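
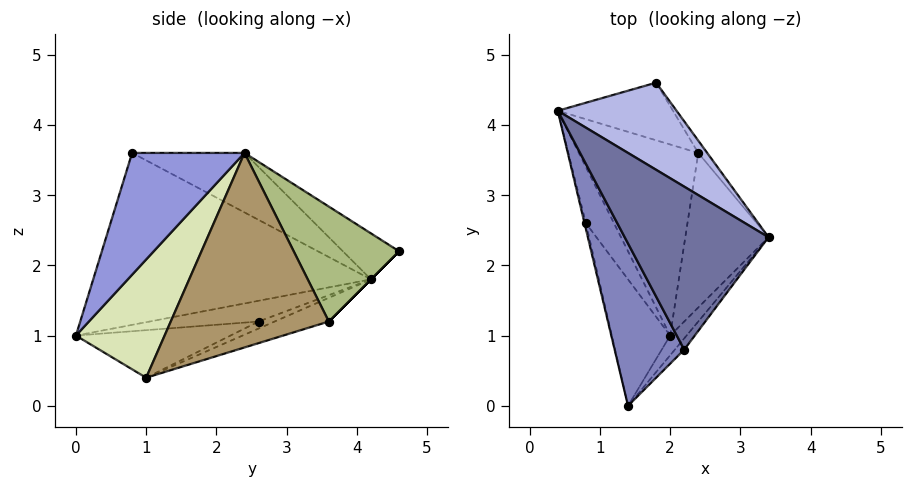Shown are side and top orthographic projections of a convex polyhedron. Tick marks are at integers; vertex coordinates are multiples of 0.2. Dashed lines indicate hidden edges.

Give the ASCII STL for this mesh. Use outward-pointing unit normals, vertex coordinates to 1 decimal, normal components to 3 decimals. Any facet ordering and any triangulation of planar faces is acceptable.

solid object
 facet normal -0.368 0.276 0.888
  outer loop
   vertex 2.2 0.8 3.6
   vertex 3.4 2.4 3.6
   vertex 0.4 4.2 1.8
  endloop
 endfacet
 facet normal -0.890 -0.280 0.360
  outer loop
   vertex 2.2 0.8 3.6
   vertex 0.4 4.2 1.8
   vertex 1.4 0.0 1.0
  endloop
 endfacet
 facet normal 0.798 -0.599 -0.061
  outer loop
   vertex 2.2 0.8 3.6
   vertex 1.4 0.0 1.0
   vertex 3.4 2.4 3.6
  endloop
 endfacet
 facet normal -0.343 0.314 0.885
  outer loop
   vertex 1.8 4.6 2.2
   vertex 0.4 4.2 1.8
   vertex 3.4 2.4 3.6
  endloop
 endfacet
 facet normal 0.000 0.707 -0.707
  outer loop
   vertex 1.8 4.6 2.2
   vertex 2.4 3.6 1.2
   vertex 0.4 4.2 1.8
  endloop
 endfacet
 facet normal 0.826 0.560 -0.064
  outer loop
   vertex 1.8 4.6 2.2
   vertex 3.4 2.4 3.6
   vertex 2.4 3.6 1.2
  endloop
 endfacet
 facet normal -0.974 -0.220 -0.063
  outer loop
   vertex 0.8 2.6 1.2
   vertex 1.4 0.0 1.0
   vertex 0.4 4.2 1.8
  endloop
 endfacet
 facet normal 0.820 -0.560 -0.114
  outer loop
   vertex 2.0 1.0 0.4
   vertex 3.4 2.4 3.6
   vertex 1.4 0.0 1.0
  endloop
 endfacet
 facet normal 0.919 -0.020 -0.393
  outer loop
   vertex 2.0 1.0 0.4
   vertex 2.4 3.6 1.2
   vertex 3.4 2.4 3.6
  endloop
 endfacet
 facet normal -0.629 -0.086 -0.772
  outer loop
   vertex 2.0 1.0 0.4
   vertex 1.4 0.0 1.0
   vertex 0.8 2.6 1.2
  endloop
 endfacet
 facet normal -0.185 0.315 -0.931
  outer loop
   vertex 2.0 1.0 0.4
   vertex 0.4 4.2 1.8
   vertex 2.4 3.6 1.2
  endloop
 endfacet
 facet normal -0.232 0.290 -0.928
  outer loop
   vertex 2.0 1.0 0.4
   vertex 0.8 2.6 1.2
   vertex 0.4 4.2 1.8
  endloop
 endfacet
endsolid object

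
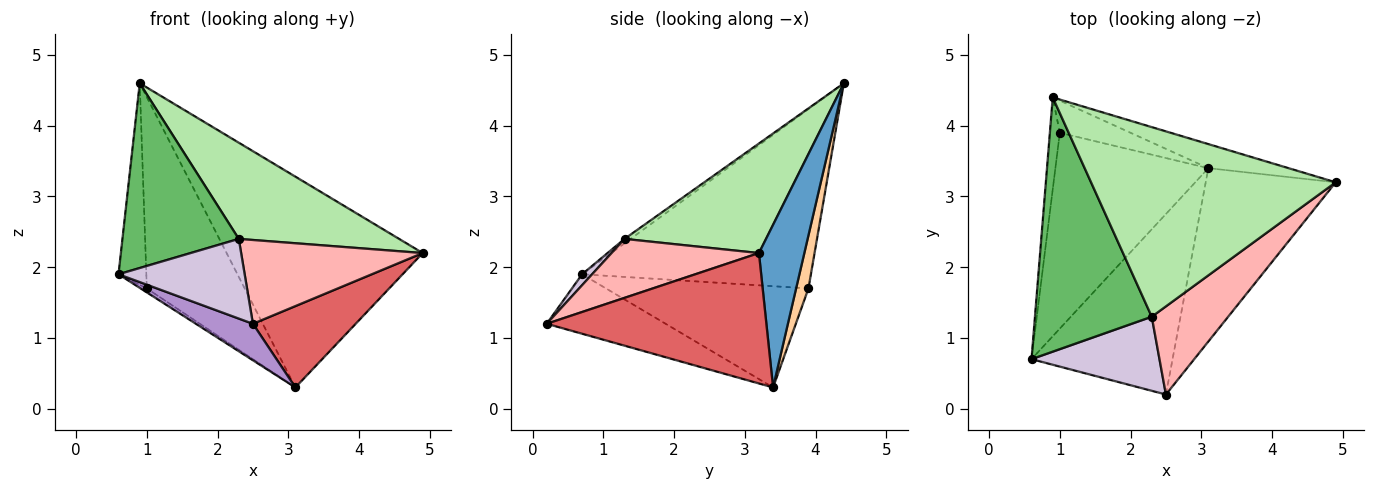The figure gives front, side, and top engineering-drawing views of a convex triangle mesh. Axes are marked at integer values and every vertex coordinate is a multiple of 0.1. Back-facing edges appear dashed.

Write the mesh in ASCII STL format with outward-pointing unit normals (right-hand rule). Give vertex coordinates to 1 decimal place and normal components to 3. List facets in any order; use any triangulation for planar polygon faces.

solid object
 facet normal 0.224 0.968 -0.110
  outer loop
   vertex 3.1 3.4 0.3
   vertex 0.9 4.4 4.6
   vertex 4.9 3.2 2.2
  endloop
 endfacet
 facet normal -0.991 0.120 -0.055
  outer loop
   vertex 1.0 3.9 1.7
   vertex 0.6 0.7 1.9
   vertex 0.9 4.4 4.6
  endloop
 endfacet
 facet normal -0.552 0.017 -0.834
  outer loop
   vertex 1.0 3.9 1.7
   vertex 3.1 3.4 0.3
   vertex 0.6 0.7 1.9
  endloop
 endfacet
 facet normal 0.123 0.979 -0.164
  outer loop
   vertex 1.0 3.9 1.7
   vertex 0.9 4.4 4.6
   vertex 3.1 3.4 0.3
  endloop
 endfacet
 facet normal -0.030 -0.588 0.809
  outer loop
   vertex 2.3 1.3 2.4
   vertex 0.9 4.4 4.6
   vertex 0.6 0.7 1.9
  endloop
 endfacet
 facet normal 0.371 -0.420 0.828
  outer loop
   vertex 2.3 1.3 2.4
   vertex 4.9 3.2 2.2
   vertex 0.9 4.4 4.6
  endloop
 endfacet
 facet normal 0.672 -0.315 -0.670
  outer loop
   vertex 2.5 0.2 1.2
   vertex 3.1 3.4 0.3
   vertex 4.9 3.2 2.2
  endloop
 endfacet
 facet normal 0.488 -0.601 0.633
  outer loop
   vertex 2.5 0.2 1.2
   vertex 4.9 3.2 2.2
   vertex 2.3 1.3 2.4
  endloop
 endfacet
 facet normal -0.382 -0.183 -0.906
  outer loop
   vertex 2.5 0.2 1.2
   vertex 0.6 0.7 1.9
   vertex 3.1 3.4 0.3
  endloop
 endfacet
 facet normal 0.058 -0.731 0.680
  outer loop
   vertex 2.5 0.2 1.2
   vertex 2.3 1.3 2.4
   vertex 0.6 0.7 1.9
  endloop
 endfacet
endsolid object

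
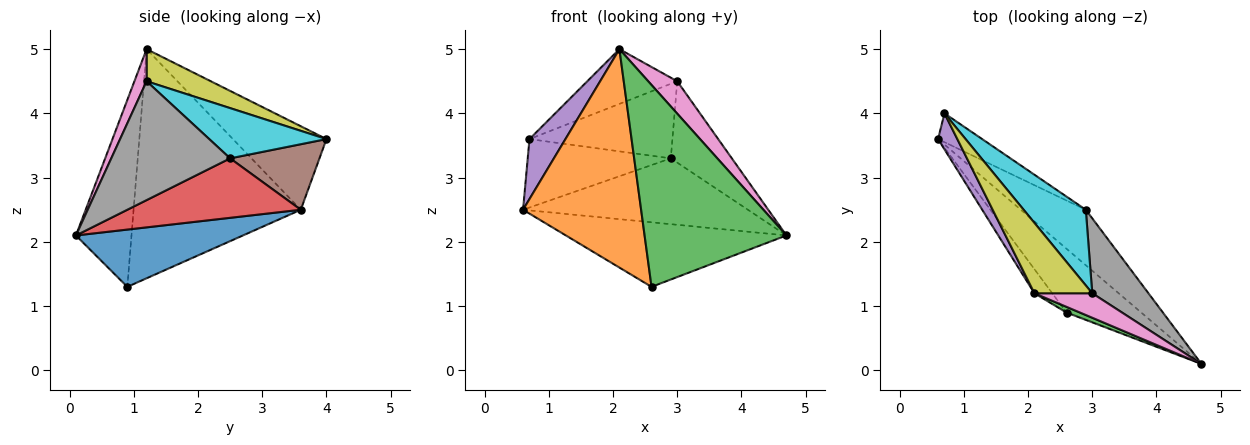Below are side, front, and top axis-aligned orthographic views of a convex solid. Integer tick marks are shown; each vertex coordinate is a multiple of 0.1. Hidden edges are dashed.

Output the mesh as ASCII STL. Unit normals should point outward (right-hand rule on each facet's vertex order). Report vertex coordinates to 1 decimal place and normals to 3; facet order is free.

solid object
 facet normal 0.474 0.626 -0.619
  outer loop
   vertex 2.6 0.9 1.3
   vertex 0.6 3.6 2.5
   vertex 4.7 0.1 2.1
  endloop
 endfacet
 facet normal -0.815 -0.576 -0.063
  outer loop
   vertex 2.6 0.9 1.3
   vertex 2.1 1.2 5.0
   vertex 0.6 3.6 2.5
  endloop
 endfacet
 facet normal -0.365 -0.931 0.026
  outer loop
   vertex 2.6 0.9 1.3
   vertex 4.7 0.1 2.1
   vertex 2.1 1.2 5.0
  endloop
 endfacet
 facet normal 0.508 0.659 -0.555
  outer loop
   vertex 2.9 2.5 3.3
   vertex 4.7 0.1 2.1
   vertex 0.6 3.6 2.5
  endloop
 endfacet
 facet normal -0.912 -0.351 0.211
  outer loop
   vertex 0.7 4.0 3.6
   vertex 0.6 3.6 2.5
   vertex 2.1 1.2 5.0
  endloop
 endfacet
 facet normal 0.499 0.799 -0.336
  outer loop
   vertex 0.7 4.0 3.6
   vertex 2.9 2.5 3.3
   vertex 0.6 3.6 2.5
  endloop
 endfacet
 facet normal 0.318 -0.756 0.572
  outer loop
   vertex 3.0 1.2 4.5
   vertex 2.1 1.2 5.0
   vertex 4.7 0.1 2.1
  endloop
 endfacet
 facet normal 0.820 0.421 0.388
  outer loop
   vertex 3.0 1.2 4.5
   vertex 4.7 0.1 2.1
   vertex 2.9 2.5 3.3
  endloop
 endfacet
 facet normal 0.402 0.562 0.723
  outer loop
   vertex 3.0 1.2 4.5
   vertex 0.7 4.0 3.6
   vertex 2.1 1.2 5.0
  endloop
 endfacet
 facet normal 0.499 0.608 0.617
  outer loop
   vertex 3.0 1.2 4.5
   vertex 2.9 2.5 3.3
   vertex 0.7 4.0 3.6
  endloop
 endfacet
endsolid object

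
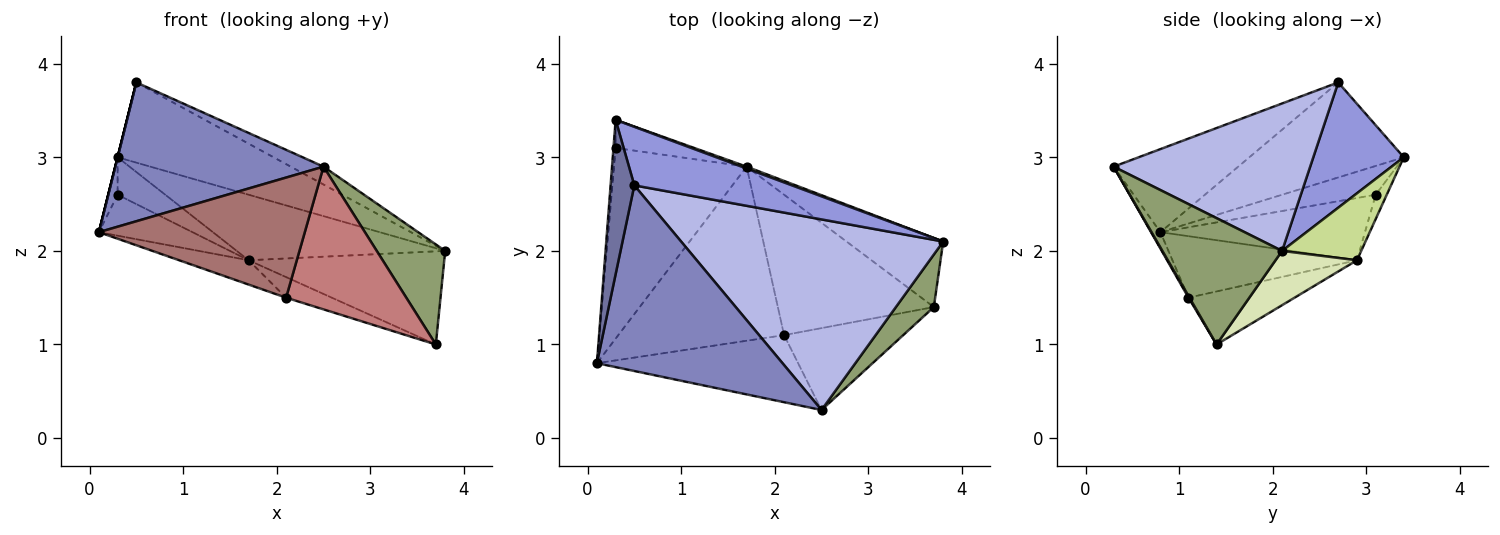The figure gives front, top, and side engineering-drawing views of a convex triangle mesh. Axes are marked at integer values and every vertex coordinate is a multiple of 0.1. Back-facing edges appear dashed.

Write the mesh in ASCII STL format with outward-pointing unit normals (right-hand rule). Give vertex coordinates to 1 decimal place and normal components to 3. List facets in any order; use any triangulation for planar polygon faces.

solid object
 facet normal -0.970 0.000 0.243
  outer loop
   vertex 0.5 2.7 3.8
   vertex 0.3 3.4 3.0
   vertex 0.1 0.8 2.2
  endloop
 endfacet
 facet normal -0.337 -0.564 0.754
  outer loop
   vertex 0.5 2.7 3.8
   vertex 0.1 0.8 2.2
   vertex 2.5 0.3 2.9
  endloop
 endfacet
 facet normal 0.424 0.731 0.534
  outer loop
   vertex 0.5 2.7 3.8
   vertex 3.8 2.1 2.0
   vertex 0.3 3.4 3.0
  endloop
 endfacet
 facet normal 0.489 0.081 0.869
  outer loop
   vertex 0.5 2.7 3.8
   vertex 2.5 0.3 2.9
   vertex 3.8 2.1 2.0
  endloop
 endfacet
 facet normal 0.840 -0.480 0.252
  outer loop
   vertex 3.7 1.4 1.0
   vertex 3.8 2.1 2.0
   vertex 2.5 0.3 2.9
  endloop
 endfacet
 facet normal -0.992 0.099 -0.074
  outer loop
   vertex 0.3 3.1 2.6
   vertex 0.1 0.8 2.2
   vertex 0.3 3.4 3.0
  endloop
 endfacet
 facet normal 0.355 0.935 0.027
  outer loop
   vertex 1.7 2.9 1.9
   vertex 0.3 3.4 3.0
   vertex 3.8 2.1 2.0
  endloop
 endfacet
 facet normal 0.317 0.762 -0.565
  outer loop
   vertex 1.7 2.9 1.9
   vertex 3.8 2.1 2.0
   vertex 3.7 1.4 1.0
  endloop
 endfacet
 facet normal -0.183 0.787 -0.590
  outer loop
   vertex 1.7 2.9 1.9
   vertex 0.3 3.1 2.6
   vertex 0.3 3.4 3.0
  endloop
 endfacet
 facet normal -0.417 0.191 -0.889
  outer loop
   vertex 1.7 2.9 1.9
   vertex 0.1 0.8 2.2
   vertex 0.3 3.1 2.6
  endloop
 endfacet
 facet normal -0.345 0.130 -0.930
  outer loop
   vertex 2.1 1.1 1.5
   vertex 0.1 0.8 2.2
   vertex 1.7 2.9 1.9
  endloop
 endfacet
 facet normal -0.319 0.138 -0.938
  outer loop
   vertex 2.1 1.1 1.5
   vertex 1.7 2.9 1.9
   vertex 3.7 1.4 1.0
  endloop
 endfacet
 facet normal -0.040 -0.872 -0.487
  outer loop
   vertex 2.1 1.1 1.5
   vertex 2.5 0.3 2.9
   vertex 0.1 0.8 2.2
  endloop
 endfacet
 facet normal 0.007 -0.867 -0.498
  outer loop
   vertex 2.1 1.1 1.5
   vertex 3.7 1.4 1.0
   vertex 2.5 0.3 2.9
  endloop
 endfacet
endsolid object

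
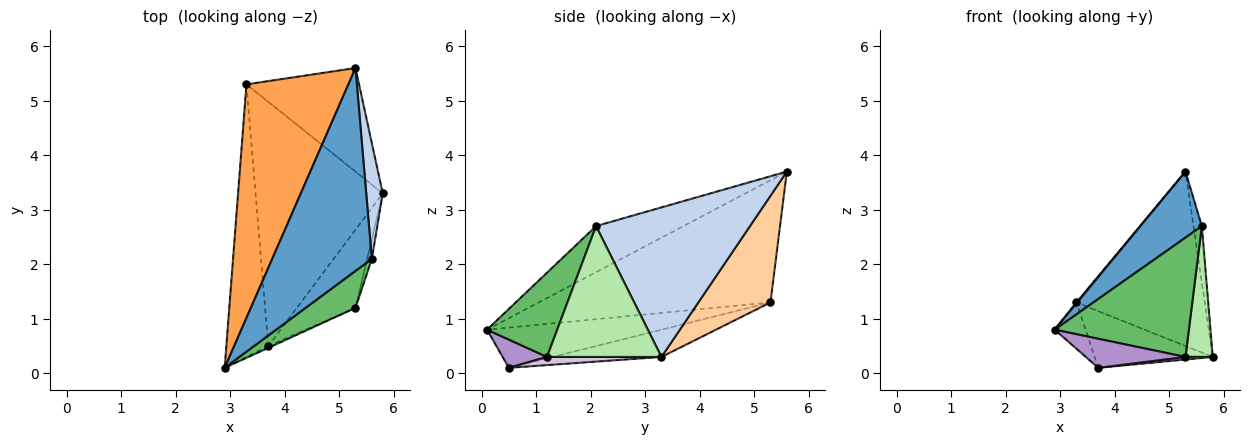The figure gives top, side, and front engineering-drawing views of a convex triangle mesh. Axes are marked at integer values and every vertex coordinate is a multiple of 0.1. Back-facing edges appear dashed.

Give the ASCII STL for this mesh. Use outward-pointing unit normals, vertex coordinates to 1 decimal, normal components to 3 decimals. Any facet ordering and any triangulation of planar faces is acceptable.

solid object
 facet normal -0.403 -0.283 0.870
  outer loop
   vertex 5.6 2.1 2.7
   vertex 5.3 5.6 3.7
   vertex 2.9 0.1 0.8
  endloop
 endfacet
 facet normal 0.993 0.054 0.110
  outer loop
   vertex 5.6 2.1 2.7
   vertex 5.8 3.3 0.3
   vertex 5.3 5.6 3.7
  endloop
 endfacet
 facet normal -0.768 -0.002 0.640
  outer loop
   vertex 3.3 5.3 1.3
   vertex 2.9 0.1 0.8
   vertex 5.3 5.6 3.7
  endloop
 endfacet
 facet normal 0.435 0.774 -0.460
  outer loop
   vertex 3.3 5.3 1.3
   vertex 5.3 5.6 3.7
   vertex 5.8 3.3 0.3
  endloop
 endfacet
 facet normal 0.447 -0.855 0.265
  outer loop
   vertex 5.3 1.2 0.3
   vertex 5.6 2.1 2.7
   vertex 2.9 0.1 0.8
  endloop
 endfacet
 facet normal 0.972 -0.231 -0.035
  outer loop
   vertex 5.3 1.2 0.3
   vertex 5.8 3.3 0.3
   vertex 5.6 2.1 2.7
  endloop
 endfacet
 facet normal -0.687 0.122 -0.716
  outer loop
   vertex 3.7 0.5 0.1
   vertex 2.9 0.1 0.8
   vertex 3.3 5.3 1.3
  endloop
 endfacet
 facet normal -0.204 0.221 -0.954
  outer loop
   vertex 3.7 0.5 0.1
   vertex 3.3 5.3 1.3
   vertex 5.8 3.3 0.3
  endloop
 endfacet
 facet normal 0.406 -0.912 -0.057
  outer loop
   vertex 3.7 0.5 0.1
   vertex 5.3 1.2 0.3
   vertex 2.9 0.1 0.8
  endloop
 endfacet
 facet normal 0.138 -0.033 -0.990
  outer loop
   vertex 3.7 0.5 0.1
   vertex 5.8 3.3 0.3
   vertex 5.3 1.2 0.3
  endloop
 endfacet
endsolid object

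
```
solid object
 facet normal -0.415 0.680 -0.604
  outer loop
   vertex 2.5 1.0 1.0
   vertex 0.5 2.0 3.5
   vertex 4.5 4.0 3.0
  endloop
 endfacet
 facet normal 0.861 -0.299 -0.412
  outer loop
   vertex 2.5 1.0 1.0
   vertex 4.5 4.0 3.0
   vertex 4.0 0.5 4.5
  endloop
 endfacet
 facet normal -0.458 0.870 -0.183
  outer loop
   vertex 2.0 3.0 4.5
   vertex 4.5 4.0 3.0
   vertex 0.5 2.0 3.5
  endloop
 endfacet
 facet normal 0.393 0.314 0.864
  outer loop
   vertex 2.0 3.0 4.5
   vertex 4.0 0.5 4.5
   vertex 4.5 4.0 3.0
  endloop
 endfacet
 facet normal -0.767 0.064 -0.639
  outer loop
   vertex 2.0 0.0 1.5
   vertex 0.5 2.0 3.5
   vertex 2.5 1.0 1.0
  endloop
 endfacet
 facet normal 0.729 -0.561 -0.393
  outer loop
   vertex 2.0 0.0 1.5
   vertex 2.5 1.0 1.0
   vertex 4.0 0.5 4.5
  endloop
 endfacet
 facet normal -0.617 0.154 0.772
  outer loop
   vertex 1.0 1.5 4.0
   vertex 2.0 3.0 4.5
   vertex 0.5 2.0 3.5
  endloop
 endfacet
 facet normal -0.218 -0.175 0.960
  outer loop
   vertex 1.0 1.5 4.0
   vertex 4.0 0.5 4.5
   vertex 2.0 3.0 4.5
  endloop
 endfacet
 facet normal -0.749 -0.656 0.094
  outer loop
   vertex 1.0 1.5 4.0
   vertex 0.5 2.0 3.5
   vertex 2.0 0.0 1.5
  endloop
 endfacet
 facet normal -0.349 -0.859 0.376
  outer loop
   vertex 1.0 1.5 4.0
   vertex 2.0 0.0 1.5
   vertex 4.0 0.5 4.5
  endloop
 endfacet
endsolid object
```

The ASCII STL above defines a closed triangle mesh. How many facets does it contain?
10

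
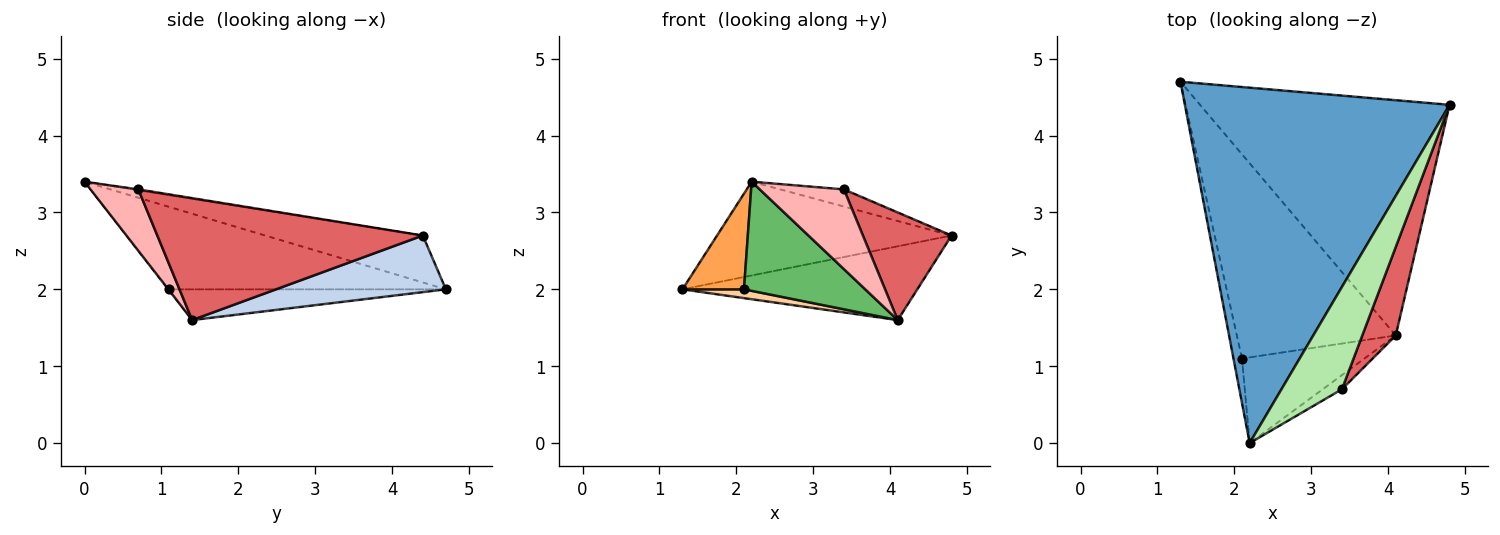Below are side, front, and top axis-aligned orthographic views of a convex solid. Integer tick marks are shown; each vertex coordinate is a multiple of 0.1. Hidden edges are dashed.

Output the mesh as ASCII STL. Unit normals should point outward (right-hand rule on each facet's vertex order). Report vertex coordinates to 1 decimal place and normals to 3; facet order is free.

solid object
 facet normal -0.169 0.251 0.953
  outer loop
   vertex 2.2 0.0 3.4
   vertex 4.8 4.4 2.7
   vertex 1.3 4.7 2.0
  endloop
 endfacet
 facet normal 0.212 0.293 -0.933
  outer loop
   vertex 4.1 1.4 1.6
   vertex 1.3 4.7 2.0
   vertex 4.8 4.4 2.7
  endloop
 endfacet
 facet normal -0.971 -0.216 -0.100
  outer loop
   vertex 2.1 1.1 2.0
   vertex 2.2 0.0 3.4
   vertex 1.3 4.7 2.0
  endloop
 endfacet
 facet normal -0.190 -0.042 -0.981
  outer loop
   vertex 2.1 1.1 2.0
   vertex 1.3 4.7 2.0
   vertex 4.1 1.4 1.6
  endloop
 endfacet
 facet normal -0.006 -0.786 -0.618
  outer loop
   vertex 2.1 1.1 2.0
   vertex 4.1 1.4 1.6
   vertex 2.2 0.0 3.4
  endloop
 endfacet
 facet normal -0.014 0.165 0.986
  outer loop
   vertex 3.4 0.7 3.3
   vertex 4.8 4.4 2.7
   vertex 2.2 0.0 3.4
  endloop
 endfacet
 facet normal 0.918 -0.307 0.252
  outer loop
   vertex 3.4 0.7 3.3
   vertex 4.1 1.4 1.6
   vertex 4.8 4.4 2.7
  endloop
 endfacet
 facet normal 0.488 -0.859 -0.153
  outer loop
   vertex 3.4 0.7 3.3
   vertex 2.2 0.0 3.4
   vertex 4.1 1.4 1.6
  endloop
 endfacet
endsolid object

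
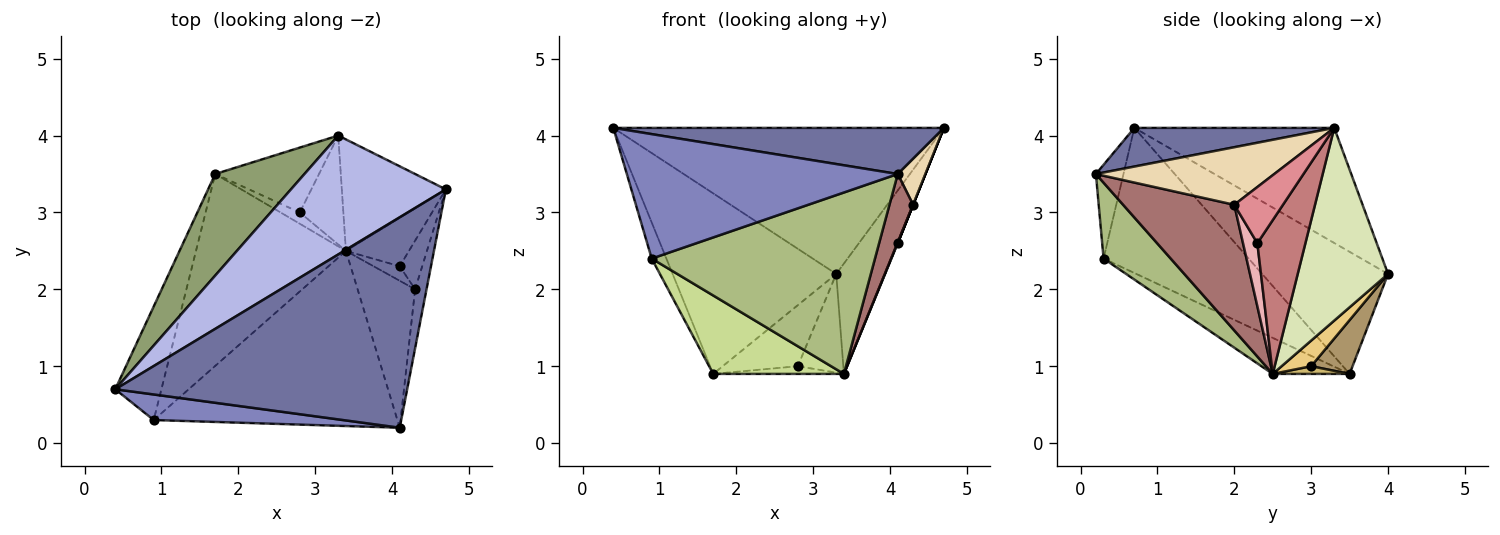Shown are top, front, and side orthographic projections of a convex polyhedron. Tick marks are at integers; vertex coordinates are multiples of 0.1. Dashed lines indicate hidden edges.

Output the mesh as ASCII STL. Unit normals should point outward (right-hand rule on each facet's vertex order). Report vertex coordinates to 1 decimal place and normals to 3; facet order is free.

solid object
 facet normal 0.128 -0.212 0.969
  outer loop
   vertex 4.1 0.2 3.5
   vertex 4.7 3.3 4.1
   vertex 0.4 0.7 4.1
  endloop
 endfacet
 facet normal -0.099 -0.975 0.200
  outer loop
   vertex 0.9 0.3 2.4
   vertex 4.1 0.2 3.5
   vertex 0.4 0.7 4.1
  endloop
 endfacet
 facet normal -0.949 0.096 -0.302
  outer loop
   vertex 0.9 0.3 2.4
   vertex 0.4 0.7 4.1
   vertex 1.7 3.5 0.9
  endloop
 endfacet
 facet normal -0.425 0.702 0.572
  outer loop
   vertex 3.3 4.0 2.2
   vertex 0.4 0.7 4.1
   vertex 4.7 3.3 4.1
  endloop
 endfacet
 facet normal -0.557 0.724 0.407
  outer loop
   vertex 3.3 4.0 2.2
   vertex 1.7 3.5 0.9
   vertex 0.4 0.7 4.1
  endloop
 endfacet
 facet normal 0.211 -0.703 -0.679
  outer loop
   vertex 3.4 2.5 0.9
   vertex 4.1 0.2 3.5
   vertex 0.9 0.3 2.4
  endloop
 endfacet
 facet normal -0.217 -0.369 -0.904
  outer loop
   vertex 3.4 2.5 0.9
   vertex 0.9 0.3 2.4
   vertex 1.7 3.5 0.9
  endloop
 endfacet
 facet normal 0.796 0.426 -0.430
  outer loop
   vertex 3.4 2.5 0.9
   vertex 3.3 4.0 2.2
   vertex 4.7 3.3 4.1
  endloop
 endfacet
 facet normal 0.353 0.641 -0.681
  outer loop
   vertex 2.8 3.0 1.0
   vertex 1.7 3.5 0.9
   vertex 3.3 4.0 2.2
  endloop
 endfacet
 facet normal 0.314 0.534 -0.785
  outer loop
   vertex 2.8 3.0 1.0
   vertex 3.4 2.5 0.9
   vertex 1.7 3.5 0.9
  endloop
 endfacet
 facet normal 0.400 0.615 -0.679
  outer loop
   vertex 2.8 3.0 1.0
   vertex 3.3 4.0 2.2
   vertex 3.4 2.5 0.9
  endloop
 endfacet
 facet normal 0.970 -0.150 -0.192
  outer loop
   vertex 4.3 2.0 3.1
   vertex 4.7 3.3 4.1
   vertex 4.1 0.2 3.5
  endloop
 endfacet
 facet normal 0.893 -0.190 -0.408
  outer loop
   vertex 4.3 2.0 3.1
   vertex 4.1 0.2 3.5
   vertex 3.4 2.5 0.9
  endloop
 endfacet
 facet normal 0.925 0.014 -0.379
  outer loop
   vertex 4.1 2.3 2.6
   vertex 3.4 2.5 0.9
   vertex 4.7 3.3 4.1
  endloop
 endfacet
 facet normal 0.928 0.000 -0.371
  outer loop
   vertex 4.1 2.3 2.6
   vertex 4.7 3.3 4.1
   vertex 4.3 2.0 3.1
  endloop
 endfacet
 facet normal 0.924 -0.023 -0.383
  outer loop
   vertex 4.1 2.3 2.6
   vertex 4.3 2.0 3.1
   vertex 3.4 2.5 0.9
  endloop
 endfacet
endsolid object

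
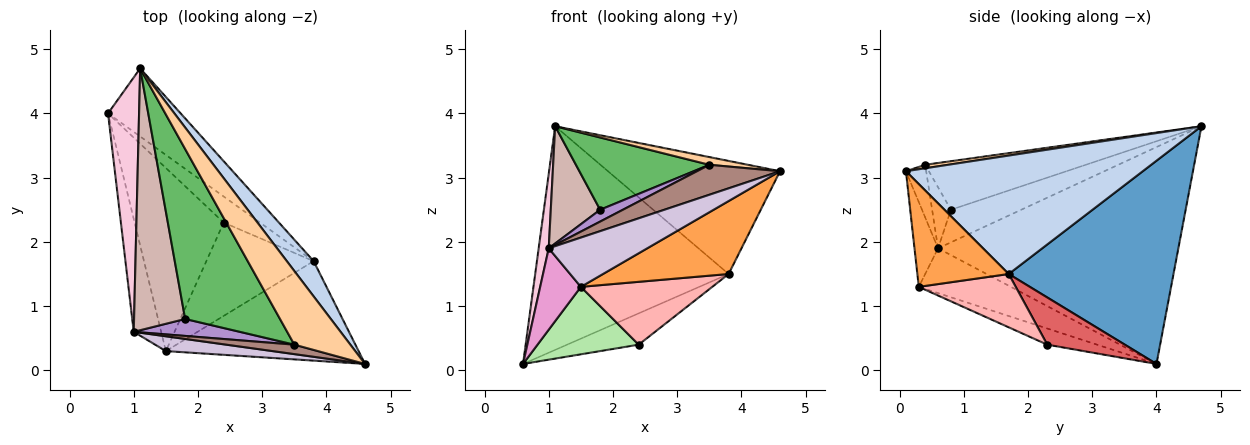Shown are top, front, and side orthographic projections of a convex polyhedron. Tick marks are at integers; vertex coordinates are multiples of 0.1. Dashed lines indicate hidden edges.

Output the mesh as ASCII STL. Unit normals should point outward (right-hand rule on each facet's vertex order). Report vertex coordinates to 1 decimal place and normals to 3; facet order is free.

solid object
 facet normal 0.632 0.742 -0.226
  outer loop
   vertex 3.8 1.7 1.5
   vertex 0.6 4.0 0.1
   vertex 1.1 4.7 3.8
  endloop
 endfacet
 facet normal 0.796 0.578 0.180
  outer loop
   vertex 3.8 1.7 1.5
   vertex 1.1 4.7 3.8
   vertex 4.6 0.1 3.1
  endloop
 endfacet
 facet normal 0.395 -0.543 -0.741
  outer loop
   vertex 3.8 1.7 1.5
   vertex 4.6 0.1 3.1
   vertex 1.5 0.3 1.3
  endloop
 endfacet
 facet normal 0.062 -0.104 0.993
  outer loop
   vertex 3.5 0.4 3.2
   vertex 4.6 0.1 3.1
   vertex 1.1 4.7 3.8
  endloop
 endfacet
 facet normal -0.426 -0.354 0.833
  outer loop
   vertex 3.5 0.4 3.2
   vertex 1.1 4.7 3.8
   vertex 1.8 0.8 2.5
  endloop
 endfacet
 facet normal -0.168 -0.341 -0.925
  outer loop
   vertex 2.4 2.3 0.4
   vertex 1.5 0.3 1.3
   vertex 0.6 4.0 0.1
  endloop
 endfacet
 facet normal 0.640 0.590 -0.492
  outer loop
   vertex 2.4 2.3 0.4
   vertex 0.6 4.0 0.1
   vertex 3.8 1.7 1.5
  endloop
 endfacet
 facet normal 0.381 -0.517 -0.767
  outer loop
   vertex 2.4 2.3 0.4
   vertex 3.8 1.7 1.5
   vertex 1.5 0.3 1.3
  endloop
 endfacet
 facet normal -0.427 -0.517 0.742
  outer loop
   vertex 1.0 0.6 1.9
   vertex 3.5 0.4 3.2
   vertex 1.8 0.8 2.5
  endloop
 endfacet
 facet normal -0.223 -0.933 0.281
  outer loop
   vertex 1.0 0.6 1.9
   vertex 1.5 0.3 1.3
   vertex 4.6 0.1 3.1
  endloop
 endfacet
 facet normal -0.227 -0.929 0.293
  outer loop
   vertex 1.0 0.6 1.9
   vertex 4.6 0.1 3.1
   vertex 3.5 0.4 3.2
  endloop
 endfacet
 facet normal -0.503 -0.353 0.789
  outer loop
   vertex 1.0 0.6 1.9
   vertex 1.8 0.8 2.5
   vertex 1.1 4.7 3.8
  endloop
 endfacet
 facet normal -0.798 -0.353 -0.489
  outer loop
   vertex 1.0 0.6 1.9
   vertex 0.6 4.0 0.1
   vertex 1.5 0.3 1.3
  endloop
 endfacet
 facet normal -0.989 -0.041 0.141
  outer loop
   vertex 1.0 0.6 1.9
   vertex 1.1 4.7 3.8
   vertex 0.6 4.0 0.1
  endloop
 endfacet
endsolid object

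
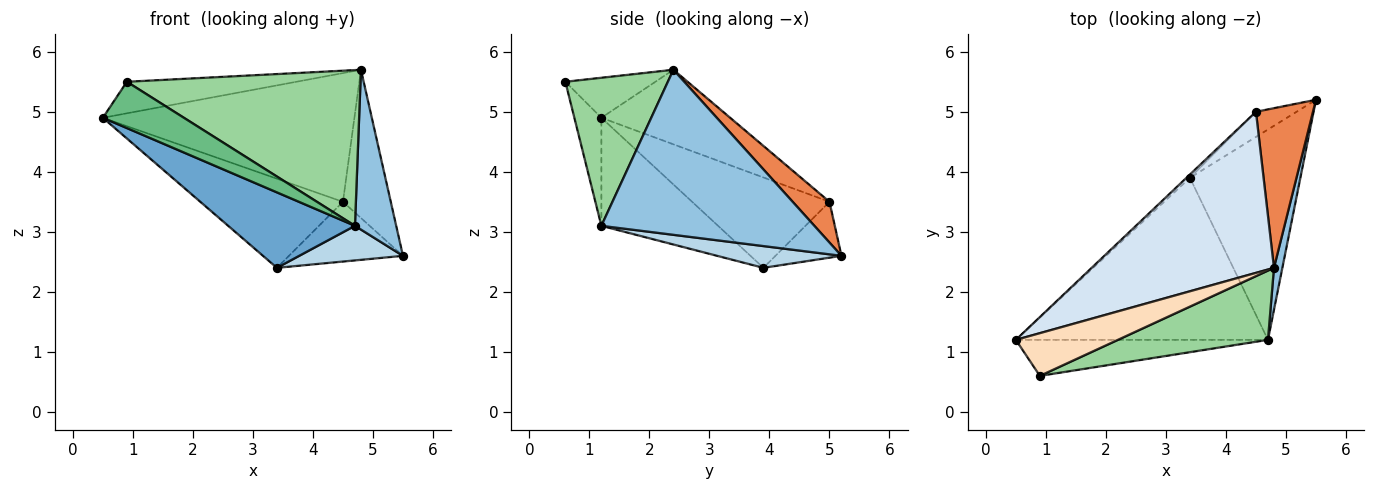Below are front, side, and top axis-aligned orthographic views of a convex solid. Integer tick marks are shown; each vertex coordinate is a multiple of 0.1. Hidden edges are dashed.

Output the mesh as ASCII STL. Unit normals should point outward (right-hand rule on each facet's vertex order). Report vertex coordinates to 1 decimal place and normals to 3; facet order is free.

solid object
 facet normal -0.362 -0.393 -0.845
  outer loop
   vertex 4.7 1.2 3.1
   vertex 0.5 1.2 4.9
   vertex 3.4 3.9 2.4
  endloop
 endfacet
 facet normal 0.981 -0.190 0.050
  outer loop
   vertex 4.7 1.2 3.1
   vertex 5.5 5.2 2.6
   vertex 4.8 2.4 5.7
  endloop
 endfacet
 facet normal 0.191 -0.159 -0.969
  outer loop
   vertex 4.7 1.2 3.1
   vertex 3.4 3.9 2.4
   vertex 5.5 5.2 2.6
  endloop
 endfacet
 facet normal -0.304 0.595 0.744
  outer loop
   vertex 4.5 5.0 3.5
   vertex 0.5 1.2 4.9
   vertex 4.8 2.4 5.7
  endloop
 endfacet
 facet normal 0.464 0.603 0.649
  outer loop
   vertex 4.5 5.0 3.5
   vertex 4.8 2.4 5.7
   vertex 5.5 5.2 2.6
  endloop
 endfacet
 facet normal -0.693 0.720 -0.027
  outer loop
   vertex 4.5 5.0 3.5
   vertex 3.4 3.9 2.4
   vertex 0.5 1.2 4.9
  endloop
 endfacet
 facet normal -0.471 0.813 -0.342
  outer loop
   vertex 4.5 5.0 3.5
   vertex 5.5 5.2 2.6
   vertex 3.4 3.9 2.4
  endloop
 endfacet
 facet normal -0.301 0.567 0.767
  outer loop
   vertex 0.9 0.6 5.5
   vertex 4.8 2.4 5.7
   vertex 0.5 1.2 4.9
  endloop
 endfacet
 facet normal -0.254 -0.763 -0.594
  outer loop
   vertex 0.9 0.6 5.5
   vertex 0.5 1.2 4.9
   vertex 4.7 1.2 3.1
  endloop
 endfacet
 facet normal 0.372 -0.848 0.377
  outer loop
   vertex 0.9 0.6 5.5
   vertex 4.7 1.2 3.1
   vertex 4.8 2.4 5.7
  endloop
 endfacet
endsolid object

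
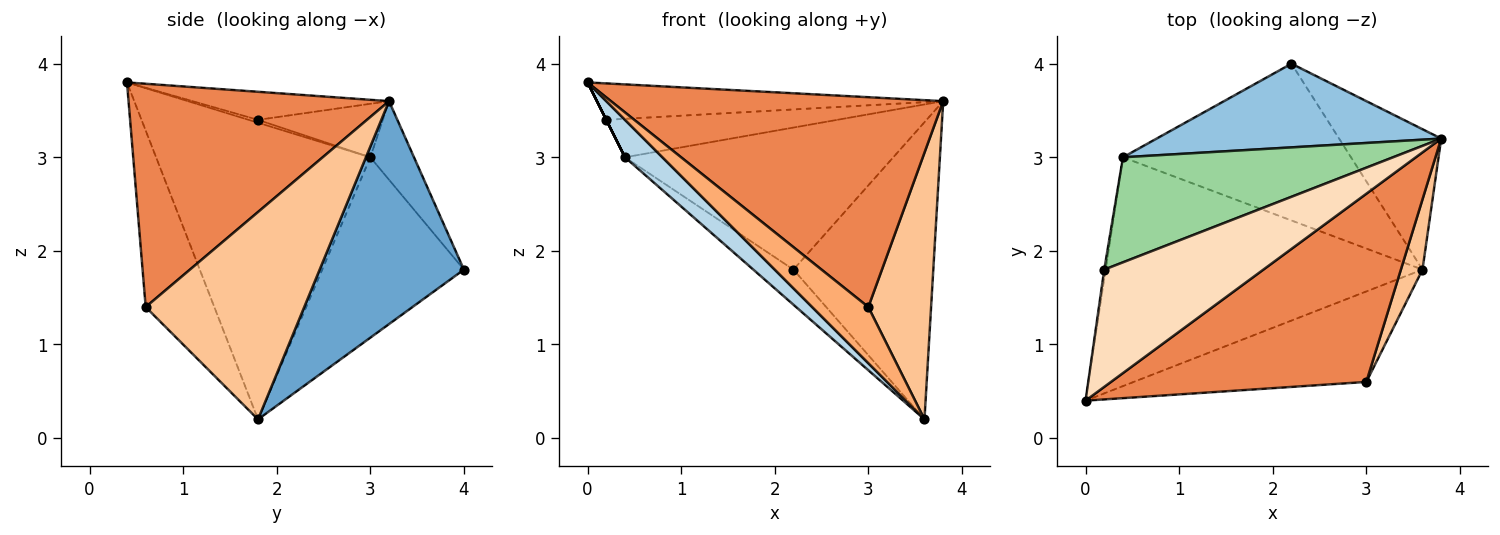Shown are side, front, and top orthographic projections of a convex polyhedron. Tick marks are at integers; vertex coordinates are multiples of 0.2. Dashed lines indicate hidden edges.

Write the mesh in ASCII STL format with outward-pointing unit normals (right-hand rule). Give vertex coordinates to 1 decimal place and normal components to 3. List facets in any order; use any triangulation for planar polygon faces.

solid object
 facet normal 0.682 0.661 -0.312
  outer loop
   vertex 3.6 1.8 0.2
   vertex 2.2 4.0 1.8
   vertex 3.8 3.2 3.6
  endloop
 endfacet
 facet normal -0.139 0.853 0.503
  outer loop
   vertex 0.4 3.0 3.0
   vertex 3.8 3.2 3.6
   vertex 2.2 4.0 1.8
  endloop
 endfacet
 facet normal -0.679 -0.119 -0.725
  outer loop
   vertex 0.4 3.0 3.0
   vertex 3.6 1.8 0.2
   vertex 0.0 0.4 3.8
  endloop
 endfacet
 facet normal -0.611 0.173 -0.772
  outer loop
   vertex 0.4 3.0 3.0
   vertex 2.2 4.0 1.8
   vertex 3.6 1.8 0.2
  endloop
 endfacet
 facet normal 0.504 -0.643 0.577
  outer loop
   vertex 3.0 0.6 1.4
   vertex 3.8 3.2 3.6
   vertex 0.0 0.4 3.8
  endloop
 endfacet
 facet normal -0.542 -0.443 -0.714
  outer loop
   vertex 3.0 0.6 1.4
   vertex 0.0 0.4 3.8
   vertex 3.6 1.8 0.2
  endloop
 endfacet
 facet normal 0.925 -0.366 0.096
  outer loop
   vertex 3.0 0.6 1.4
   vertex 3.6 1.8 0.2
   vertex 3.8 3.2 3.6
  endloop
 endfacet
 facet normal -0.166 0.293 0.942
  outer loop
   vertex 0.2 1.8 3.4
   vertex 0.0 0.4 3.8
   vertex 3.8 3.2 3.6
  endloop
 endfacet
 facet normal -0.894 0.000 -0.447
  outer loop
   vertex 0.2 1.8 3.4
   vertex 0.4 3.0 3.0
   vertex 0.0 0.4 3.8
  endloop
 endfacet
 facet normal -0.183 0.338 0.923
  outer loop
   vertex 0.2 1.8 3.4
   vertex 3.8 3.2 3.6
   vertex 0.4 3.0 3.0
  endloop
 endfacet
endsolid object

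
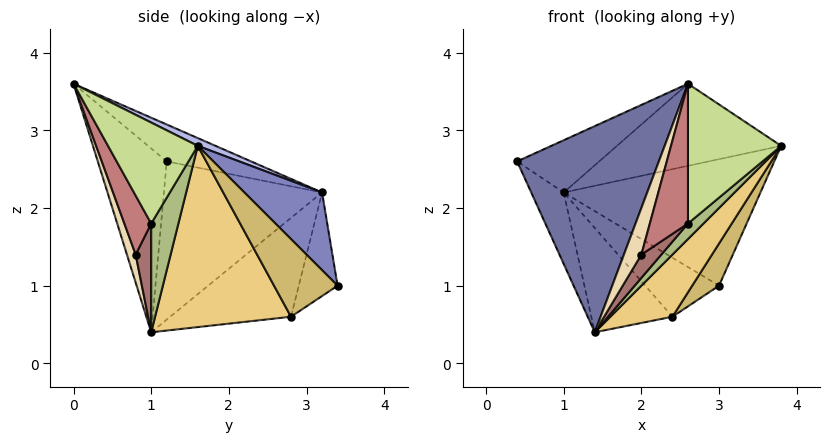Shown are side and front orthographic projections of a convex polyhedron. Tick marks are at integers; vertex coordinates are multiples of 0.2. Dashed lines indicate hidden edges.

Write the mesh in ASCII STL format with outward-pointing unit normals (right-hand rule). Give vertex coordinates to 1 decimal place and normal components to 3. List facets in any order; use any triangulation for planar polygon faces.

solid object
 facet normal -0.434 -0.893 -0.116
  outer loop
   vertex 2.6 0.0 3.6
   vertex 0.4 1.2 2.6
   vertex 1.4 1.0 0.4
  endloop
 endfacet
 facet normal 0.291 0.738 0.609
  outer loop
   vertex 1.0 3.2 2.2
   vertex 3.8 1.6 2.8
   vertex 3.0 3.4 1.0
  endloop
 endfacet
 facet normal -0.274 0.267 0.924
  outer loop
   vertex 1.0 3.2 2.2
   vertex 0.4 1.2 2.6
   vertex 2.6 0.0 3.6
  endloop
 endfacet
 facet normal 0.045 0.419 0.907
  outer loop
   vertex 1.0 3.2 2.2
   vertex 2.6 0.0 3.6
   vertex 3.8 1.6 2.8
  endloop
 endfacet
 facet normal -0.889 0.183 -0.421
  outer loop
   vertex 1.0 3.2 2.2
   vertex 1.4 1.0 0.4
   vertex 0.4 1.2 2.6
  endloop
 endfacet
 facet normal 0.697 -0.398 -0.597
  outer loop
   vertex 2.6 1.0 1.8
   vertex 1.4 1.0 0.4
   vertex 3.8 1.6 2.8
  endloop
 endfacet
 facet normal 0.644 -0.669 -0.372
  outer loop
   vertex 2.6 1.0 1.8
   vertex 3.8 1.6 2.8
   vertex 2.6 0.0 3.6
  endloop
 endfacet
 facet normal -0.394 0.749 -0.532
  outer loop
   vertex 2.4 2.8 0.6
   vertex 1.0 3.2 2.2
   vertex 3.0 3.4 1.0
  endloop
 endfacet
 facet normal -0.628 0.421 -0.655
  outer loop
   vertex 2.4 2.8 0.6
   vertex 1.4 1.0 0.4
   vertex 1.0 3.2 2.2
  endloop
 endfacet
 facet normal 0.720 -0.304 -0.624
  outer loop
   vertex 2.4 2.8 0.6
   vertex 3.0 3.4 1.0
   vertex 3.8 1.6 2.8
  endloop
 endfacet
 facet normal 0.708 -0.324 -0.627
  outer loop
   vertex 2.4 2.8 0.6
   vertex 3.8 1.6 2.8
   vertex 1.4 1.0 0.4
  endloop
 endfacet
 facet normal 0.408 -0.816 -0.408
  outer loop
   vertex 2.0 0.8 1.4
   vertex 2.6 0.0 3.6
   vertex 1.4 1.0 0.4
  endloop
 endfacet
 facet normal 0.543 -0.699 -0.466
  outer loop
   vertex 2.0 0.8 1.4
   vertex 1.4 1.0 0.4
   vertex 2.6 1.0 1.8
  endloop
 endfacet
 facet normal 0.524 -0.745 -0.414
  outer loop
   vertex 2.0 0.8 1.4
   vertex 2.6 1.0 1.8
   vertex 2.6 0.0 3.6
  endloop
 endfacet
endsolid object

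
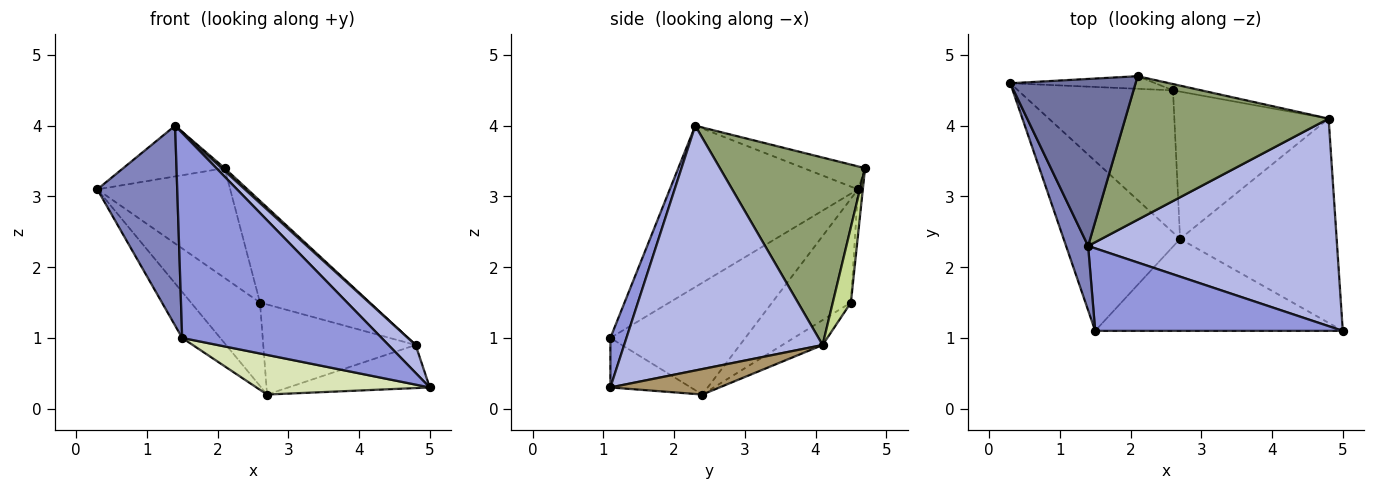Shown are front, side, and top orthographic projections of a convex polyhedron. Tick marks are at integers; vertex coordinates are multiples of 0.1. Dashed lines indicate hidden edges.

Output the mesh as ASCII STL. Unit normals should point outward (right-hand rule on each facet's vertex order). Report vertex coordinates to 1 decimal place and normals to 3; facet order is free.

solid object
 facet normal -0.173 0.286 0.942
  outer loop
   vertex 2.1 4.7 3.4
   vertex 0.3 4.6 3.1
   vertex 1.4 2.3 4.0
  endloop
 endfacet
 facet normal -0.913 -0.388 0.125
  outer loop
   vertex 1.5 1.1 1.0
   vertex 1.4 2.3 4.0
   vertex 0.3 4.6 3.1
  endloop
 endfacet
 facet normal 0.074 -0.925 0.372
  outer loop
   vertex 1.5 1.1 1.0
   vertex 5.0 1.1 0.3
   vertex 1.4 2.3 4.0
  endloop
 endfacet
 facet normal 0.698 -0.095 0.710
  outer loop
   vertex 4.8 4.1 0.9
   vertex 1.4 2.3 4.0
   vertex 5.0 1.1 0.3
  endloop
 endfacet
 facet normal 0.678 -0.014 0.735
  outer loop
   vertex 4.8 4.1 0.9
   vertex 2.1 4.7 3.4
   vertex 1.4 2.3 4.0
  endloop
 endfacet
 facet normal -0.036 0.993 -0.114
  outer loop
   vertex 2.6 4.5 1.5
   vertex 0.3 4.6 3.1
   vertex 2.1 4.7 3.4
  endloop
 endfacet
 facet normal 0.162 0.985 -0.061
  outer loop
   vertex 2.6 4.5 1.5
   vertex 2.1 4.7 3.4
   vertex 4.8 4.1 0.9
  endloop
 endfacet
 facet normal -0.181 -0.389 -0.903
  outer loop
   vertex 2.7 2.4 0.2
   vertex 5.0 1.1 0.3
   vertex 1.5 1.1 1.0
  endloop
 endfacet
 facet normal 0.157 0.204 -0.966
  outer loop
   vertex 2.7 2.4 0.2
   vertex 4.8 4.1 0.9
   vertex 5.0 1.1 0.3
  endloop
 endfacet
 facet normal -0.137 0.517 -0.845
  outer loop
   vertex 2.7 2.4 0.2
   vertex 2.6 4.5 1.5
   vertex 4.8 4.1 0.9
  endloop
 endfacet
 facet normal -0.680 0.192 -0.708
  outer loop
   vertex 2.7 2.4 0.2
   vertex 1.5 1.1 1.0
   vertex 0.3 4.6 3.1
  endloop
 endfacet
 facet normal -0.500 0.438 -0.747
  outer loop
   vertex 2.7 2.4 0.2
   vertex 0.3 4.6 3.1
   vertex 2.6 4.5 1.5
  endloop
 endfacet
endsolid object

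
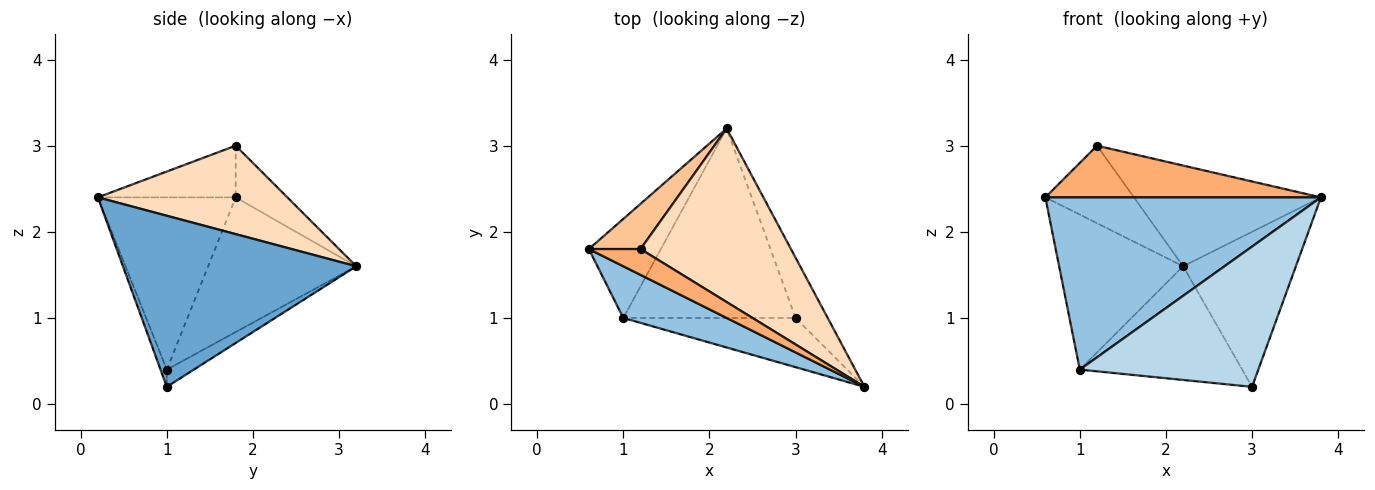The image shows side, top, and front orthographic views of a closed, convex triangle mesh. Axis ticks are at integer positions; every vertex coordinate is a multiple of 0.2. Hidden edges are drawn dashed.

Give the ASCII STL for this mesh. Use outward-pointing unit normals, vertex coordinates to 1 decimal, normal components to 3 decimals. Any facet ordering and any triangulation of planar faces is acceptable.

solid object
 facet normal 0.888 0.429 -0.167
  outer loop
   vertex 3.0 1.0 0.2
   vertex 2.2 3.2 1.6
   vertex 3.8 0.2 2.4
  endloop
 endfacet
 facet normal -0.432 -0.864 0.259
  outer loop
   vertex 1.0 1.0 0.4
   vertex 3.8 0.2 2.4
   vertex 0.6 1.8 2.4
  endloop
 endfacet
 facet normal -0.033 -0.943 -0.331
  outer loop
   vertex 1.0 1.0 0.4
   vertex 3.0 1.0 0.2
   vertex 3.8 0.2 2.4
  endloop
 endfacet
 facet normal -0.709 0.594 -0.379
  outer loop
   vertex 1.0 1.0 0.4
   vertex 0.6 1.8 2.4
   vertex 2.2 3.2 1.6
  endloop
 endfacet
 facet normal -0.085 0.513 -0.854
  outer loop
   vertex 1.0 1.0 0.4
   vertex 2.2 3.2 1.6
   vertex 3.0 1.0 0.2
  endloop
 endfacet
 facet normal -0.408 -0.816 0.408
  outer loop
   vertex 1.2 1.8 3.0
   vertex 0.6 1.8 2.4
   vertex 3.8 0.2 2.4
  endloop
 endfacet
 facet normal -0.450 0.771 0.450
  outer loop
   vertex 1.2 1.8 3.0
   vertex 2.2 3.2 1.6
   vertex 0.6 1.8 2.4
  endloop
 endfacet
 facet normal 0.453 0.447 0.771
  outer loop
   vertex 1.2 1.8 3.0
   vertex 3.8 0.2 2.4
   vertex 2.2 3.2 1.6
  endloop
 endfacet
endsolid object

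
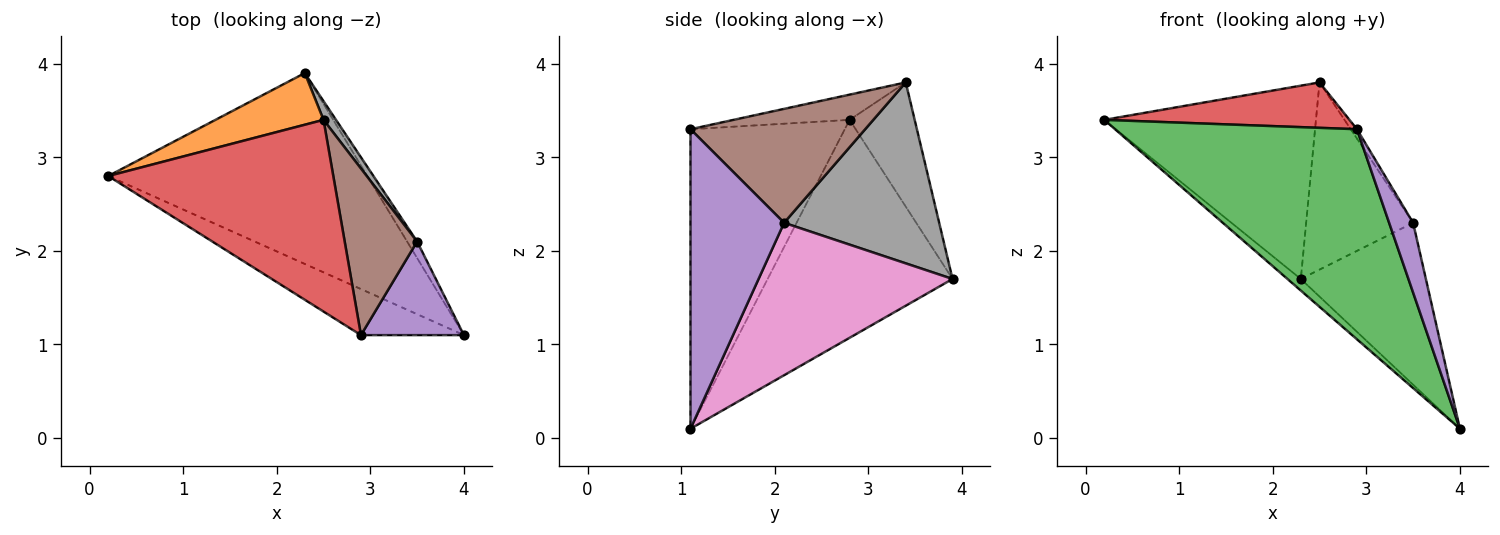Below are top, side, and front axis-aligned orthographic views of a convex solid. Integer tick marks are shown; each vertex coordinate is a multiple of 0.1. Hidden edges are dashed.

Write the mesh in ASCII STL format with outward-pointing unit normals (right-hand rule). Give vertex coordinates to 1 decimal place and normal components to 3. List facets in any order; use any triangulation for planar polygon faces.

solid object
 facet normal -0.643 0.046 -0.764
  outer loop
   vertex 2.3 3.9 1.7
   vertex 4.0 1.1 0.1
   vertex 0.2 2.8 3.4
  endloop
 endfacet
 facet normal -0.285 0.926 0.248
  outer loop
   vertex 2.5 3.4 3.8
   vertex 2.3 3.9 1.7
   vertex 0.2 2.8 3.4
  endloop
 endfacet
 facet normal -0.529 -0.829 -0.182
  outer loop
   vertex 2.9 1.1 3.3
   vertex 0.2 2.8 3.4
   vertex 4.0 1.1 0.1
  endloop
 endfacet
 facet normal -0.108 -0.229 0.967
  outer loop
   vertex 2.9 1.1 3.3
   vertex 2.5 3.4 3.8
   vertex 0.2 2.8 3.4
  endloop
 endfacet
 facet normal 0.919 -0.236 0.316
  outer loop
   vertex 3.5 2.1 2.3
   vertex 2.9 1.1 3.3
   vertex 4.0 1.1 0.1
  endloop
 endfacet
 facet normal 0.844 0.030 0.536
  outer loop
   vertex 3.5 2.1 2.3
   vertex 2.5 3.4 3.8
   vertex 2.9 1.1 3.3
  endloop
 endfacet
 facet normal 0.839 0.541 -0.055
  outer loop
   vertex 3.5 2.1 2.3
   vertex 4.0 1.1 0.1
   vertex 2.3 3.9 1.7
  endloop
 endfacet
 facet normal 0.822 0.567 0.057
  outer loop
   vertex 3.5 2.1 2.3
   vertex 2.3 3.9 1.7
   vertex 2.5 3.4 3.8
  endloop
 endfacet
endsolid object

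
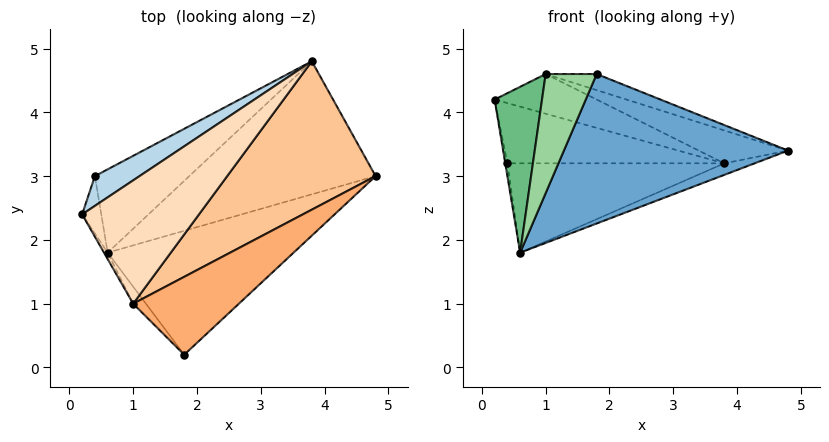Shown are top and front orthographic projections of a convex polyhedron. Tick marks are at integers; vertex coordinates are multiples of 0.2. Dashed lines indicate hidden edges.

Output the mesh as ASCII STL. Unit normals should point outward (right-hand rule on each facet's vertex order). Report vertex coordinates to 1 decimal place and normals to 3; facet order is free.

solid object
 facet normal 0.420 -0.698 -0.579
  outer loop
   vertex 0.6 1.8 1.8
   vertex 4.8 3.0 3.4
   vertex 1.8 0.2 4.6
  endloop
 endfacet
 facet normal -0.984 0.039 -0.174
  outer loop
   vertex 0.4 3.0 3.2
   vertex 0.6 1.8 1.8
   vertex 0.2 2.4 4.2
  endloop
 endfacet
 facet normal -0.429 0.810 0.400
  outer loop
   vertex 3.8 4.8 3.2
   vertex 0.4 3.0 3.2
   vertex 0.2 2.4 4.2
  endloop
 endfacet
 facet normal 0.334 0.081 -0.939
  outer loop
   vertex 3.8 4.8 3.2
   vertex 4.8 3.0 3.4
   vertex 0.6 1.8 1.8
  endloop
 endfacet
 facet normal -0.361 0.682 -0.636
  outer loop
   vertex 3.8 4.8 3.2
   vertex 0.6 1.8 1.8
   vertex 0.4 3.0 3.2
  endloop
 endfacet
 facet normal 0.199 0.199 0.960
  outer loop
   vertex 1.0 1.0 4.6
   vertex 1.8 0.2 4.6
   vertex 4.8 3.0 3.4
  endloop
 endfacet
 facet normal 0.191 0.212 0.958
  outer loop
   vertex 1.0 1.0 4.6
   vertex 4.8 3.0 3.4
   vertex 3.8 4.8 3.2
  endloop
 endfacet
 facet normal 0.060 0.306 0.950
  outer loop
   vertex 1.0 1.0 4.6
   vertex 3.8 4.8 3.2
   vertex 0.2 2.4 4.2
  endloop
 endfacet
 facet normal -0.866 -0.500 -0.019
  outer loop
   vertex 1.0 1.0 4.6
   vertex 0.2 2.4 4.2
   vertex 0.6 1.8 1.8
  endloop
 endfacet
 facet normal -0.704 -0.704 -0.101
  outer loop
   vertex 1.0 1.0 4.6
   vertex 0.6 1.8 1.8
   vertex 1.8 0.2 4.6
  endloop
 endfacet
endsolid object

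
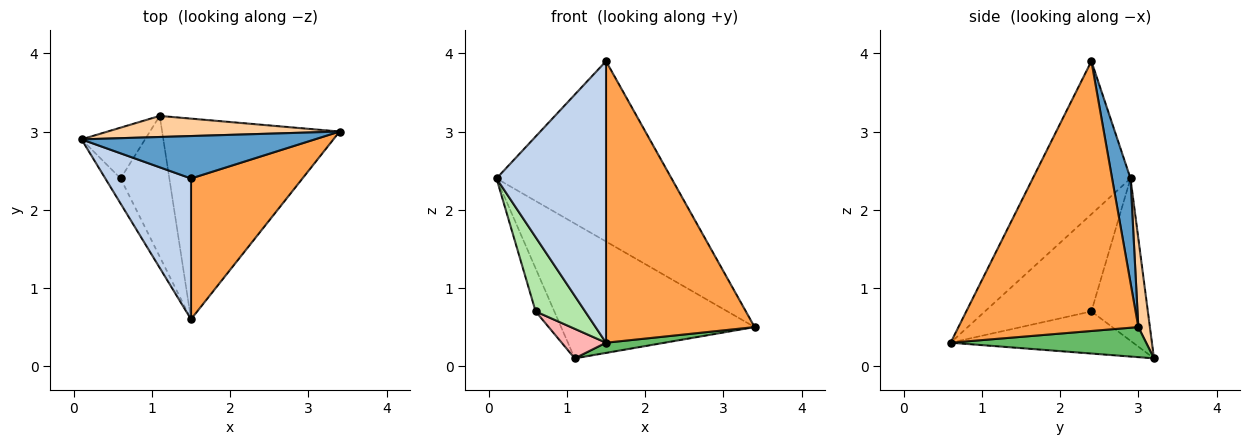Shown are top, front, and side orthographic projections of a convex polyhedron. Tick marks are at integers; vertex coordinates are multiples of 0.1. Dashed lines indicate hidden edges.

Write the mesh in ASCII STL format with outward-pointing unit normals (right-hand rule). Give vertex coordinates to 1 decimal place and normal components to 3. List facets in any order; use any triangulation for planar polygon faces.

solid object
 facet normal 0.102 0.968 0.228
  outer loop
   vertex 1.5 2.4 3.9
   vertex 3.4 3.0 0.5
   vertex 0.1 2.9 2.4
  endloop
 endfacet
 facet normal -0.624 -0.699 0.349
  outer loop
   vertex 1.5 2.4 3.9
   vertex 0.1 2.9 2.4
   vertex 1.5 0.6 0.3
  endloop
 endfacet
 facet normal 0.735 -0.607 0.303
  outer loop
   vertex 1.5 2.4 3.9
   vertex 1.5 0.6 0.3
   vertex 3.4 3.0 0.5
  endloop
 endfacet
 facet normal 0.059 0.986 0.154
  outer loop
   vertex 1.1 3.2 0.1
   vertex 0.1 2.9 2.4
   vertex 3.4 3.0 0.5
  endloop
 endfacet
 facet normal 0.167 -0.050 -0.985
  outer loop
   vertex 1.1 3.2 0.1
   vertex 3.4 3.0 0.5
   vertex 1.5 0.6 0.3
  endloop
 endfacet
 facet normal -0.898 -0.417 -0.141
  outer loop
   vertex 0.6 2.4 0.7
   vertex 1.5 0.6 0.3
   vertex 0.1 2.9 2.4
  endloop
 endfacet
 facet normal -0.890 0.295 -0.348
  outer loop
   vertex 0.6 2.4 0.7
   vertex 0.1 2.9 2.4
   vertex 1.1 3.2 0.1
  endloop
 endfacet
 facet normal -0.646 -0.157 -0.747
  outer loop
   vertex 0.6 2.4 0.7
   vertex 1.1 3.2 0.1
   vertex 1.5 0.6 0.3
  endloop
 endfacet
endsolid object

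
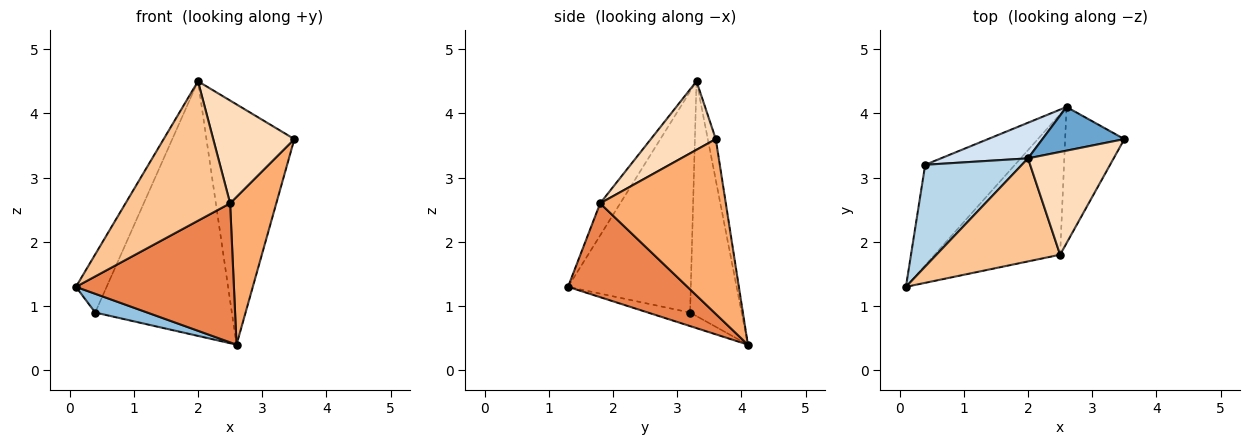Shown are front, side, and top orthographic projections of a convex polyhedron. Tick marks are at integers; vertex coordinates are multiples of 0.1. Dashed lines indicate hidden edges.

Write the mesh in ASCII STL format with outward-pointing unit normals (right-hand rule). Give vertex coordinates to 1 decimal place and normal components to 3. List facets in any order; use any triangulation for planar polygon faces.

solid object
 facet normal -0.089 0.980 0.178
  outer loop
   vertex 2.0 3.3 4.5
   vertex 3.5 3.6 3.6
   vertex 2.6 4.1 0.4
  endloop
 endfacet
 facet normal -0.147 -0.182 -0.972
  outer loop
   vertex 0.4 3.2 0.9
   vertex 2.6 4.1 0.4
   vertex 0.1 1.3 1.3
  endloop
 endfacet
 facet normal -0.893 0.223 0.391
  outer loop
   vertex 0.4 3.2 0.9
   vertex 0.1 1.3 1.3
   vertex 2.0 3.3 4.5
  endloop
 endfacet
 facet normal -0.350 0.928 0.130
  outer loop
   vertex 0.4 3.2 0.9
   vertex 2.0 3.3 4.5
   vertex 2.6 4.1 0.4
  endloop
 endfacet
 facet normal 0.469 -0.621 -0.628
  outer loop
   vertex 2.5 1.8 2.6
   vertex 0.1 1.3 1.3
   vertex 2.6 4.1 0.4
  endloop
 endfacet
 facet normal 0.895 -0.329 -0.303
  outer loop
   vertex 2.5 1.8 2.6
   vertex 2.6 4.1 0.4
   vertex 3.5 3.6 3.6
  endloop
 endfacet
 facet normal -0.153 -0.795 0.587
  outer loop
   vertex 2.5 1.8 2.6
   vertex 2.0 3.3 4.5
   vertex 0.1 1.3 1.3
  endloop
 endfacet
 facet normal 0.492 -0.615 0.615
  outer loop
   vertex 2.5 1.8 2.6
   vertex 3.5 3.6 3.6
   vertex 2.0 3.3 4.5
  endloop
 endfacet
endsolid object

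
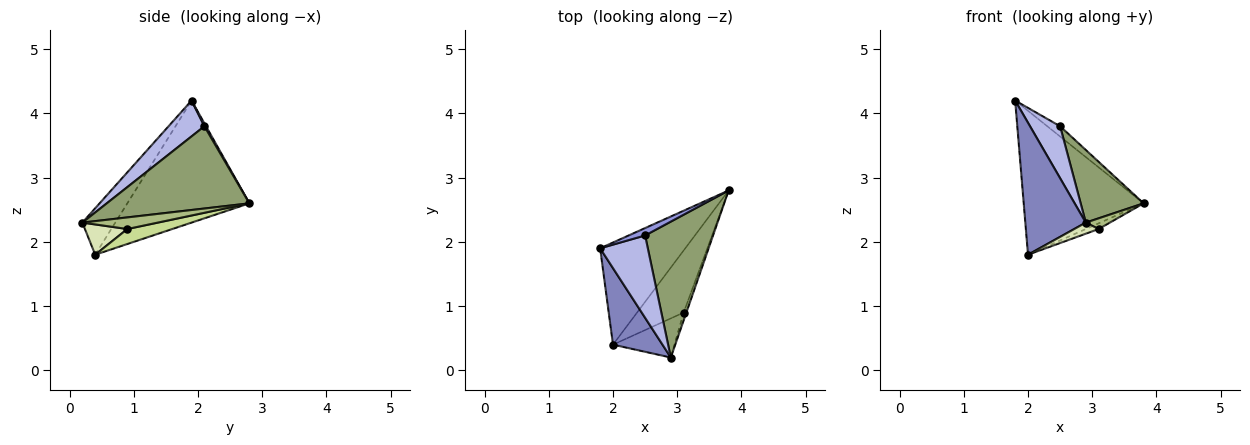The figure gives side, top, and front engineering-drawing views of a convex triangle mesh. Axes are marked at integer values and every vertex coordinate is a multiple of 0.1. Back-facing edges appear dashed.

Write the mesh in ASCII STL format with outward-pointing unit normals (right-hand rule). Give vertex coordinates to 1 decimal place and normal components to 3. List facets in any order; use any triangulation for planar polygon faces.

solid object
 facet normal -0.639 0.627 -0.445
  outer loop
   vertex 2.0 0.4 1.8
   vertex 1.8 1.9 4.2
   vertex 3.8 2.8 2.6
  endloop
 endfacet
 facet normal -0.426 -0.783 0.454
  outer loop
   vertex 2.0 0.4 1.8
   vertex 2.9 0.2 2.3
   vertex 1.8 1.9 4.2
  endloop
 endfacet
 facet normal 0.101 0.808 0.581
  outer loop
   vertex 2.5 2.1 3.8
   vertex 3.8 2.8 2.6
   vertex 1.8 1.9 4.2
  endloop
 endfacet
 facet normal 0.536 -0.450 0.714
  outer loop
   vertex 2.5 2.1 3.8
   vertex 1.8 1.9 4.2
   vertex 2.9 0.2 2.3
  endloop
 endfacet
 facet normal 0.730 -0.322 0.603
  outer loop
   vertex 2.5 2.1 3.8
   vertex 2.9 0.2 2.3
   vertex 3.8 2.8 2.6
  endloop
 endfacet
 facet normal 0.930 -0.297 -0.218
  outer loop
   vertex 3.1 0.9 2.2
   vertex 3.8 2.8 2.6
   vertex 2.9 0.2 2.3
  endloop
 endfacet
 facet normal 0.305 0.087 -0.948
  outer loop
   vertex 3.1 0.9 2.2
   vertex 2.0 0.4 1.8
   vertex 3.8 2.8 2.6
  endloop
 endfacet
 facet normal 0.428 -0.247 -0.869
  outer loop
   vertex 3.1 0.9 2.2
   vertex 2.9 0.2 2.3
   vertex 2.0 0.4 1.8
  endloop
 endfacet
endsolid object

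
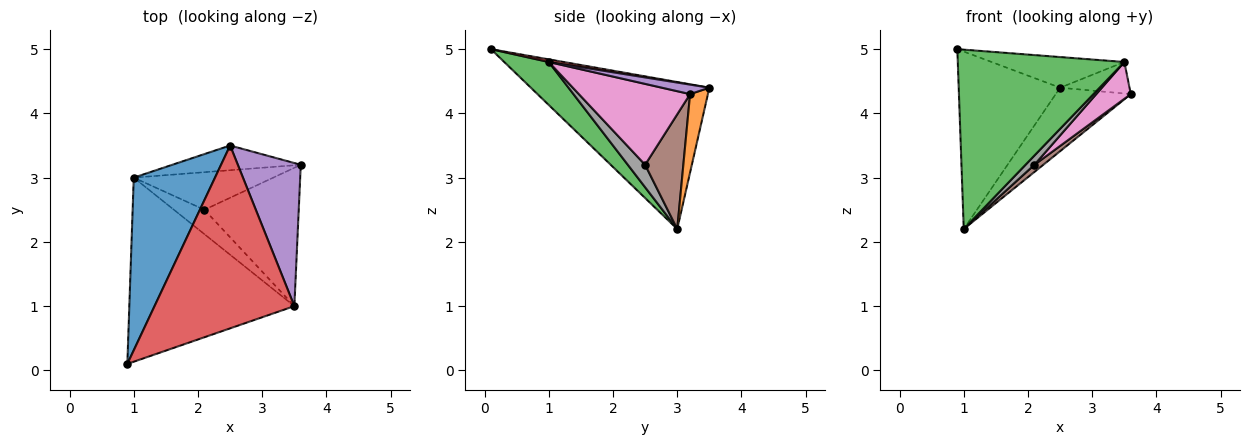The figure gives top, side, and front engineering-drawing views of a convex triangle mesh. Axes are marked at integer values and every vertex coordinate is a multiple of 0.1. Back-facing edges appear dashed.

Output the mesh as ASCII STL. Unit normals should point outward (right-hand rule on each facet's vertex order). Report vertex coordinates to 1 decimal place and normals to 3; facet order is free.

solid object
 facet normal -0.784 0.445 0.433
  outer loop
   vertex 2.5 3.5 4.4
   vertex 1.0 3.0 2.2
   vertex 0.9 0.1 5.0
  endloop
 endfacet
 facet normal 0.216 0.910 -0.354
  outer loop
   vertex 2.5 3.5 4.4
   vertex 3.6 3.2 4.3
   vertex 1.0 3.0 2.2
  endloop
 endfacet
 facet normal 0.183 -0.686 -0.704
  outer loop
   vertex 3.5 1.0 4.8
   vertex 0.9 0.1 5.0
   vertex 1.0 3.0 2.2
  endloop
 endfacet
 facet normal 0.019 0.165 0.986
  outer loop
   vertex 3.5 1.0 4.8
   vertex 2.5 3.5 4.4
   vertex 0.9 0.1 5.0
  endloop
 endfacet
 facet normal 0.146 0.213 0.966
  outer loop
   vertex 3.5 1.0 4.8
   vertex 3.6 3.2 4.3
   vertex 2.5 3.5 4.4
  endloop
 endfacet
 facet normal 0.628 -0.146 -0.764
  outer loop
   vertex 2.1 2.5 3.2
   vertex 1.0 3.0 2.2
   vertex 3.6 3.2 4.3
  endloop
 endfacet
 facet normal 0.638 -0.198 -0.744
  outer loop
   vertex 2.1 2.5 3.2
   vertex 3.6 3.2 4.3
   vertex 3.5 1.0 4.8
  endloop
 endfacet
 facet normal 0.567 -0.292 -0.770
  outer loop
   vertex 2.1 2.5 3.2
   vertex 3.5 1.0 4.8
   vertex 1.0 3.0 2.2
  endloop
 endfacet
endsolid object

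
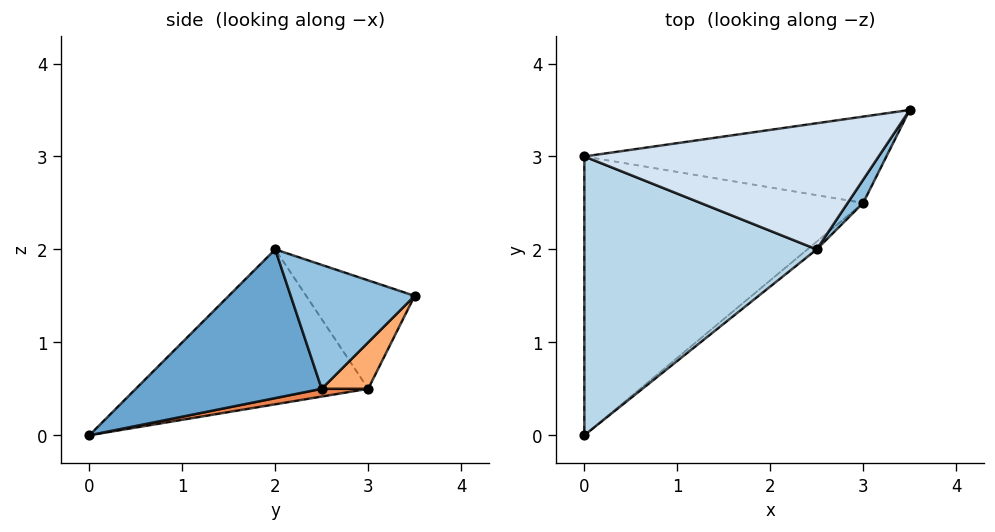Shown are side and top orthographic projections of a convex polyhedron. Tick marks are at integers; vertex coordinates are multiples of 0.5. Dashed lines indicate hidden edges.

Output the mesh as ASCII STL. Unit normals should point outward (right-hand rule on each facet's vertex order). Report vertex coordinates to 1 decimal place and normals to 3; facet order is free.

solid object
 facet normal 0.644 -0.764 -0.040
  outer loop
   vertex 3.0 2.5 0.5
   vertex 2.5 2.0 2.0
   vertex 0.0 0.0 0.0
  endloop
 endfacet
 facet normal 0.843 -0.527 0.105
  outer loop
   vertex 3.0 2.5 0.5
   vertex 3.5 3.5 1.5
   vertex 2.5 2.0 2.0
  endloop
 endfacet
 facet normal -0.549 -0.137 0.824
  outer loop
   vertex 0.0 3.0 0.5
   vertex 0.0 0.0 0.0
   vertex 2.5 2.0 2.0
  endloop
 endfacet
 facet normal -0.304 0.477 0.825
  outer loop
   vertex 0.0 3.0 0.5
   vertex 2.5 2.0 2.0
   vertex 3.5 3.5 1.5
  endloop
 endfacet
 facet normal 0.027 0.164 -0.986
  outer loop
   vertex 0.0 3.0 0.5
   vertex 3.0 2.5 0.5
   vertex 0.0 0.0 0.0
  endloop
 endfacet
 facet normal 0.112 0.674 -0.730
  outer loop
   vertex 0.0 3.0 0.5
   vertex 3.5 3.5 1.5
   vertex 3.0 2.5 0.5
  endloop
 endfacet
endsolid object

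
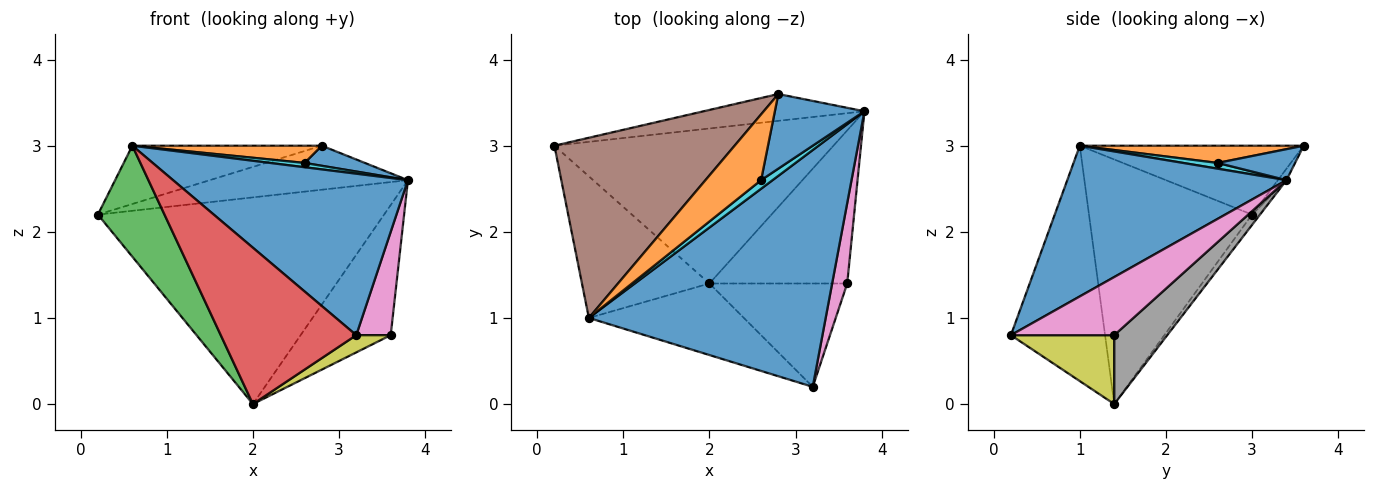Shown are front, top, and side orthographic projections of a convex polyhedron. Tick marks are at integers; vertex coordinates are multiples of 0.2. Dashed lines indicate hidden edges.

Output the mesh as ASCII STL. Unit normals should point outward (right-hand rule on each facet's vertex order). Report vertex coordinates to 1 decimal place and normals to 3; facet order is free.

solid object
 facet normal 0.465 -0.499 0.731
  outer loop
   vertex 0.6 1.0 3.0
   vertex 3.2 0.2 0.8
   vertex 3.8 3.4 2.6
  endloop
 endfacet
 facet normal -0.022 0.800 -0.600
  outer loop
   vertex 2.0 1.4 0.0
   vertex 0.2 3.0 2.2
   vertex 3.8 3.4 2.6
  endloop
 endfacet
 facet normal -0.834 -0.341 -0.435
  outer loop
   vertex 2.0 1.4 0.0
   vertex 0.6 1.0 3.0
   vertex 0.2 3.0 2.2
  endloop
 endfacet
 facet normal -0.534 -0.769 -0.352
  outer loop
   vertex 2.0 1.4 0.0
   vertex 3.2 0.2 0.8
   vertex 0.6 1.0 3.0
  endloop
 endfacet
 facet normal -0.037 0.854 -0.520
  outer loop
   vertex 2.8 3.6 3.0
   vertex 3.8 3.4 2.6
   vertex 0.2 3.0 2.2
  endloop
 endfacet
 facet normal -0.342 0.289 0.894
  outer loop
   vertex 2.8 3.6 3.0
   vertex 0.2 3.0 2.2
   vertex 0.6 1.0 3.0
  endloop
 endfacet
 facet normal 0.921 -0.307 0.239
  outer loop
   vertex 3.6 1.4 0.8
   vertex 3.8 3.4 2.6
   vertex 3.2 0.2 0.8
  endloop
 endfacet
 facet normal 0.356 0.605 -0.712
  outer loop
   vertex 3.6 1.4 0.8
   vertex 2.0 1.4 0.0
   vertex 3.8 3.4 2.6
  endloop
 endfacet
 facet normal 0.442 -0.147 -0.885
  outer loop
   vertex 3.6 1.4 0.8
   vertex 3.2 0.2 0.8
   vertex 2.0 1.4 0.0
  endloop
 endfacet
 facet normal 0.408 -0.408 0.816
  outer loop
   vertex 2.6 2.6 2.8
   vertex 0.6 1.0 3.0
   vertex 3.8 3.4 2.6
  endloop
 endfacet
 facet normal 0.317 -0.247 0.916
  outer loop
   vertex 2.6 2.6 2.8
   vertex 3.8 3.4 2.6
   vertex 2.8 3.6 3.0
  endloop
 endfacet
 facet normal 0.287 -0.243 0.927
  outer loop
   vertex 2.6 2.6 2.8
   vertex 2.8 3.6 3.0
   vertex 0.6 1.0 3.0
  endloop
 endfacet
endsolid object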